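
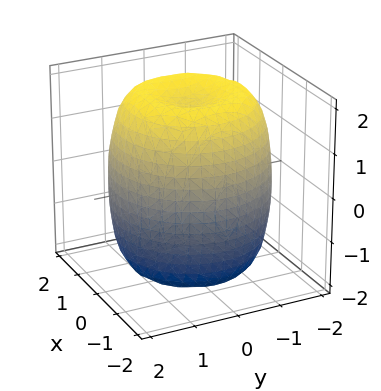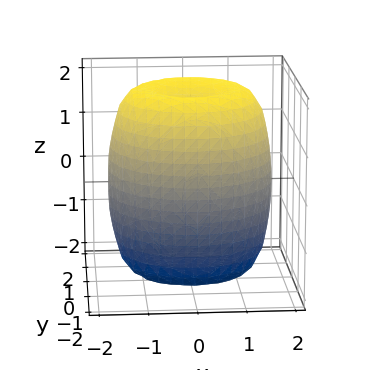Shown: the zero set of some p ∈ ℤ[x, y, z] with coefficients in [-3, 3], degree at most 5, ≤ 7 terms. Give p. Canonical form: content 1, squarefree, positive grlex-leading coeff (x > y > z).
First, degree: a generic line meets the surface in up to 4 points, so deg p = 4.
Next, by symmetry, the surface is invariant under rotation about z: p = q(x² + y², z).
Then, observable constraints: a circular section at z = 1 has radius between 1 and 2.
Finally, putting this together gives p.

x^4 + 2*x^2*y^2 + y^4 - 2*x^2 - 2*y^2 + z^2 - 3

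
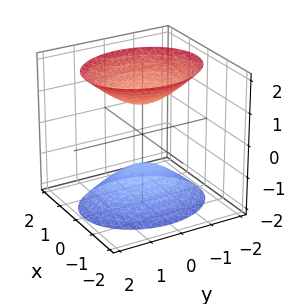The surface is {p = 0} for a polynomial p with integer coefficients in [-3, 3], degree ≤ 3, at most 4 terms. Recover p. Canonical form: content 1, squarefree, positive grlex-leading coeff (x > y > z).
3*x^2 + 2*y^2 - 2*z^2 + 2

There are 2 components. Treating them together as one polynomial.
deg p = 2. Two sheets facing apart; a quadric.
Symmetries: mirror symmetry y ↦ −y ⇒ only even powers of y; the x ↦ −x reflection is a symmetry, so x appears only in even powers; it's symmetric under z → −z, forcing even powers of z.
Observable constraints: no x-intercept at any integer in the box; no y-intercept at any integer in the box; the z-axis gridline crossings are at z ∈ {-1, 1}.
Solving for integer coefficients yields p as stated.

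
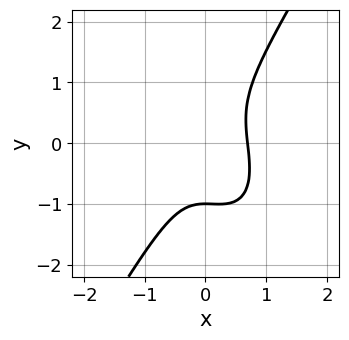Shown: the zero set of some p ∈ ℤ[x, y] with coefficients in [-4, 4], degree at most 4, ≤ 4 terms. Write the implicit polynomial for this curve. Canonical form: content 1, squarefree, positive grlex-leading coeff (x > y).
3*x^3 + x^2*y - y^3 - 1

First, deg p = 3. A generic line meets the curve in up to 3 points.
Next, checking where it meets the axes: it meets the y-axis at y = -1 (among the integer gridlines).
Finally, solving for integer coefficients yields p as stated.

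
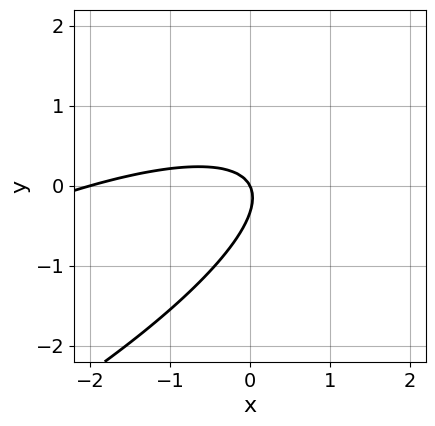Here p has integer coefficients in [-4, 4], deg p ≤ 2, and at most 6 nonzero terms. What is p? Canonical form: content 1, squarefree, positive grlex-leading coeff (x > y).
(a) The degree is 2 — the shape is more complex than any degree-1 curve.
(b) Observable constraints: it crosses the y-axis at the gridline y = 0; among the integer gridlines, it crosses the x-axis at x ∈ {-2, 0}.
(c) Putting this together gives p.

x^2 - 3*x*y + 3*y^2 + 2*x + y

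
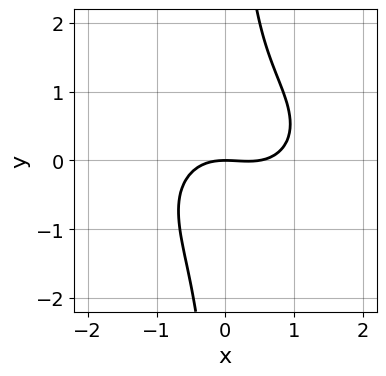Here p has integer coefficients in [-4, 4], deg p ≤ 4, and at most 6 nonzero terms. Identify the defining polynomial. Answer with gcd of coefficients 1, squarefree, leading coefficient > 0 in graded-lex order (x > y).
1. deg p = 3. The shape is more complex than any degree-2 curve.
2. Checking where it meets the axes: one y-axis crossing is at y = 0; it crosses the x-axis at the gridline x = 0.
3. Matching integer coefficients to the picture gives p.

2*x^3 + 3*x*y^2 - x^2 - 3*y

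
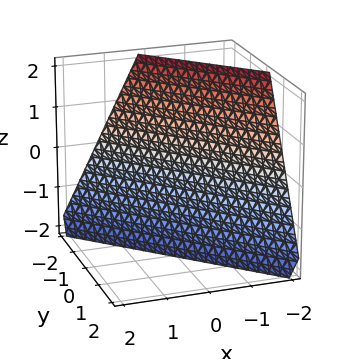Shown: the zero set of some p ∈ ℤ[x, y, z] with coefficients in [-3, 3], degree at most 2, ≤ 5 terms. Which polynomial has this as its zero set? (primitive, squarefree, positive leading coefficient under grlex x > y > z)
(a) Degree: every cross-section is a straight line — this is a plane, so deg p = 1.
(b) Observable constraints: it meets the y-axis at y = -1 (among the integer gridlines); it crosses the z-axis at the gridline z = -2; it meets the x-axis at x = -1 (among the integer gridlines).
(c) Putting this together gives p.

2*x + 2*y + z + 2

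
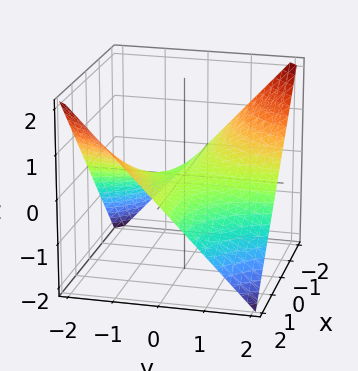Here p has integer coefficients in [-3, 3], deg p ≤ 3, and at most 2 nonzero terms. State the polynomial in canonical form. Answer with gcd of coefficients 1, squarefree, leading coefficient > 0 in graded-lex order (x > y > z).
x*y + 2*z

First, deg p = 2. A saddle surface; a quadric.
Then, against the integer gridlines: the visible y-axis segment lies entirely on the surface; every point of the x-axis in the box is on the surface.
Finally, putting this together gives p.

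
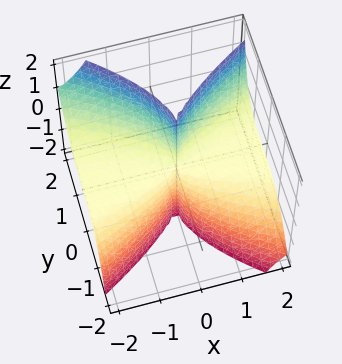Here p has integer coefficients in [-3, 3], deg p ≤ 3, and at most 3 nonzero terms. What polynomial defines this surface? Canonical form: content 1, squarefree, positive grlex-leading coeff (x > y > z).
3*x^2*z - 2*x*y*z - 3*y^3

1. Degree: a generic line meets the surface in up to 3 points, so deg p = 3.
2. Reading off the gridlines: it crosses the y-axis at the gridline y = 0; the visible x-axis segment lies entirely on the surface; every point of the z-axis in the box is on the surface.
3. Together with the visible shape, these determine p as stated.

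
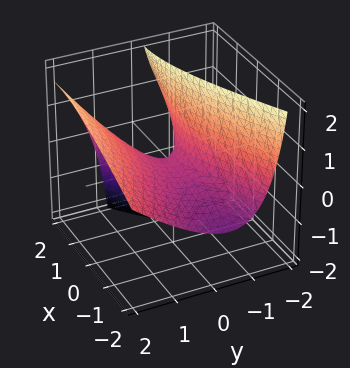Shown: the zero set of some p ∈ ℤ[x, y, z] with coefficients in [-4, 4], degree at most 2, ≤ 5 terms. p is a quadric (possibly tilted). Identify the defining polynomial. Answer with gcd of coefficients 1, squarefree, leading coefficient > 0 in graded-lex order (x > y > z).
1. Degree: a generic line meets the surface in up to 2 points, so deg p = 2.
2. Against the integer gridlines: it meets the y-axis at y = 0 (among the integer gridlines); it crosses the x-axis at the gridline x = 0; it crosses the z-axis at the gridline z = 0.
3. The integer polynomial consistent with all of this is the stated p.

x^2 - 2*x*z - 3*y^2 + 3*y*z + 3*z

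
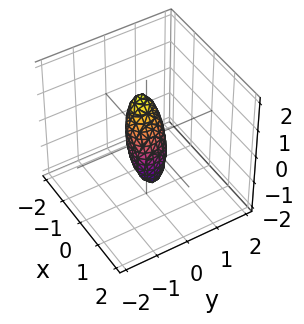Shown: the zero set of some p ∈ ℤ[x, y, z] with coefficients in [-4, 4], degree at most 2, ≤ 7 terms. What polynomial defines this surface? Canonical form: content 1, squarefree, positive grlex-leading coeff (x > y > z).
First, deg p = 2. No degree-1 surface has this shape.
Then, from the visible intercepts: among the integer gridlines, it crosses the z-axis at z ∈ {-1, 1}.
Finally, the integer polynomial consistent with all of this is the stated p.

3*x^2 + x*y + 2*x*z + 3*y^2 + z^2 - 1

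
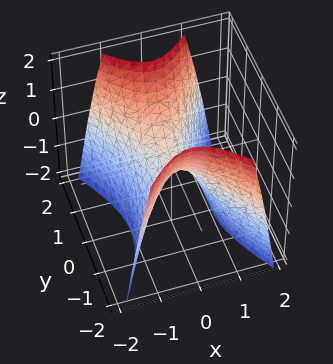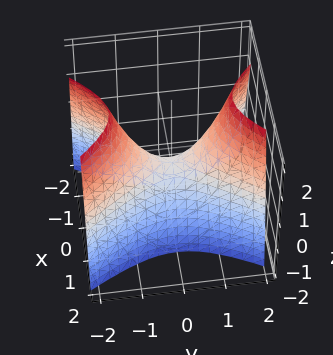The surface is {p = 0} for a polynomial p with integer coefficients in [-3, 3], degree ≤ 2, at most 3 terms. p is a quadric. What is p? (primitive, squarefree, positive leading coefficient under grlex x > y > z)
First, degree: a saddle surface; a quadric, so deg p = 2.
Next, symmetries: it's symmetric under y → −y, forcing even powers of y; mirror symmetry x ↦ −x ⇒ only even powers of x.
Next, from the visible intercepts: it crosses the x-axis at the gridline x = 0; one y-axis crossing is at y = 0; it crosses the z-axis at the gridline z = 0.
Finally, the integer polynomial consistent with all of this is the stated p.

2*x^2 - y^2 + z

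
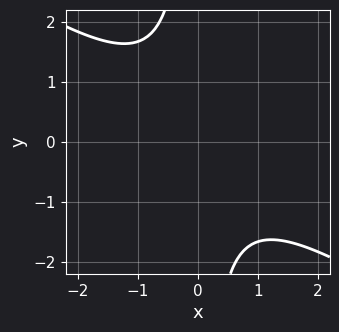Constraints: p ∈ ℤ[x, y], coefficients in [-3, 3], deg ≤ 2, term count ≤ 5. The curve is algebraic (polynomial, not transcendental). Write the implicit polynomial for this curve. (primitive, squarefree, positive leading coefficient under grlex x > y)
1. Degree: no degree-1 curve has this shape, so deg p = 2.
2. Checking where it meets the axes: it misses every integer gridline on the x-axis; no y-intercept at any integer in the box.
3. These observations pin down the coefficients.

2*x^2 + 3*x*y + 3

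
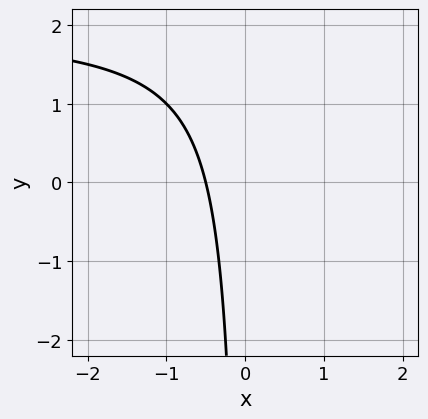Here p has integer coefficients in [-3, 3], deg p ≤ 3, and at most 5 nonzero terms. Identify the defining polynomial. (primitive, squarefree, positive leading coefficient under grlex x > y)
(a) deg p = 2. A generic line meets the curve in up to 2 points.
(b) From the axis intercepts and sections: it misses every integer gridline on the y-axis.
(c) Putting this together gives p.

x*y - 2*x - 1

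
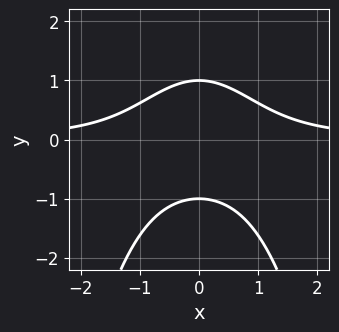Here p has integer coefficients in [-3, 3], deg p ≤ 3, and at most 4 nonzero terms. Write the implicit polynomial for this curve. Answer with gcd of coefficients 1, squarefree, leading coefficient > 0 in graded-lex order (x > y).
The degree is 3 — no degree-2 curve has this shape.
Symmetries: mirror symmetry x ↦ −x ⇒ only even powers of x.
Checking where it meets the axes: no x-intercept at any integer in the box; the y-axis gridline crossings are at y ∈ {-1, 1}.
The integer polynomial consistent with all of this is the stated p.

x^2*y + y^2 - 1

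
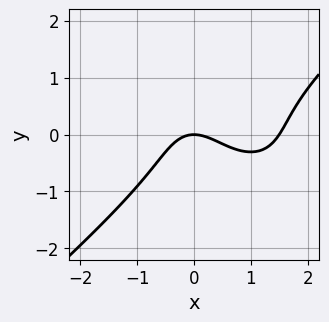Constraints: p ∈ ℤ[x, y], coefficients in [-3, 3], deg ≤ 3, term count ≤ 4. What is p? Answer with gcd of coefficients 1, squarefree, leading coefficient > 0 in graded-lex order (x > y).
2*x^3 - 3*y^3 - 3*x^2 - 3*y

(a) deg p = 3. No degree-2 curve has this shape.
(b) Reading off the gridlines: one x-axis crossing is at x = 0; one y-axis crossing is at y = 0.
(c) Putting this together gives p.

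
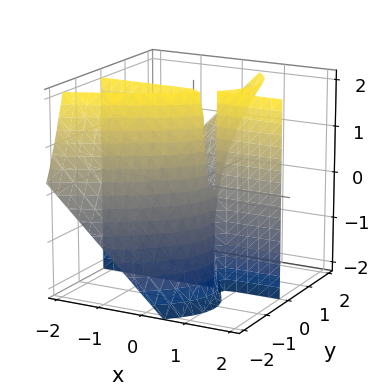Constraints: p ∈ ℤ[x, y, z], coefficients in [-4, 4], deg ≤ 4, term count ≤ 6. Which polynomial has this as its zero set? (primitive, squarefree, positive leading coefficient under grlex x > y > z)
y^3 - y^2*z + 2*x*y - y

1. Degree: a generic line meets the surface in up to 3 points, so deg p = 3.
2. From the axis intercepts and sections: among the integer gridlines, it crosses the y-axis at y ∈ {-1, 0, 1}; the visible z-axis segment lies entirely on the surface; every point of the x-axis in the box is on the surface.
3. The integer polynomial consistent with all of this is the stated p.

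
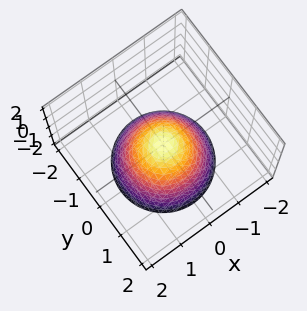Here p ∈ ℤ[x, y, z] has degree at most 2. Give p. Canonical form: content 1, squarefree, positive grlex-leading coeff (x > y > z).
x^2 + y^2 + z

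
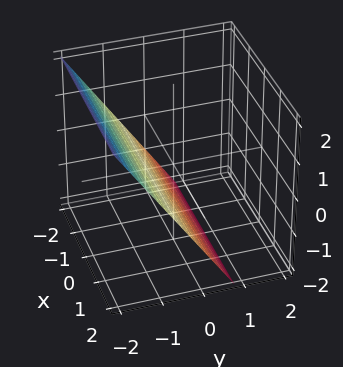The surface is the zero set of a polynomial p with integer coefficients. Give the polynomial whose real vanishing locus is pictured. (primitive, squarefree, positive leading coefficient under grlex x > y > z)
3*y + 2*z + 2

(a) The degree is 1 — every cross-section is a straight line — this is a plane.
(b) Against the integer gridlines: it misses every integer gridline on the x-axis; one z-axis crossing is at z = -1.
(c) These observations pin down the coefficients.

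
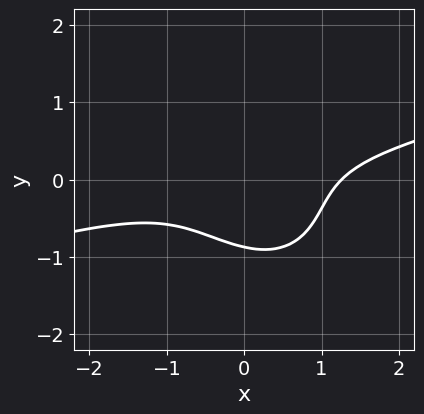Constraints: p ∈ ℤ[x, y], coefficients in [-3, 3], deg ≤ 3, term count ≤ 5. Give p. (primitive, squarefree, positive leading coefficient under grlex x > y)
x^3 - 3*x^2*y - 2*x*y^2 - 3*y^3 - 2

Degree: a generic line meets the curve in up to 3 points, so deg p = 3.
The integer polynomial consistent with all of this is the stated p.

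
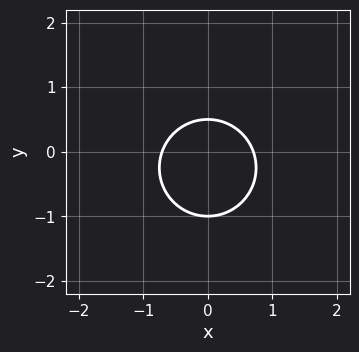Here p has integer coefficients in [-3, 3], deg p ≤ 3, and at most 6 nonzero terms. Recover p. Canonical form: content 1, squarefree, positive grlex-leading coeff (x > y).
2*x^2 + 2*y^2 + y - 1

First, deg p = 2. The shape is more complex than any degree-1 curve.
Next, symmetries: mirror symmetry x ↦ −x ⇒ only even powers of x.
Then, against the integer gridlines: it meets the y-axis at y = -1 (among the integer gridlines).
Finally, fitting integer coefficients to these (and the overall shape) gives p.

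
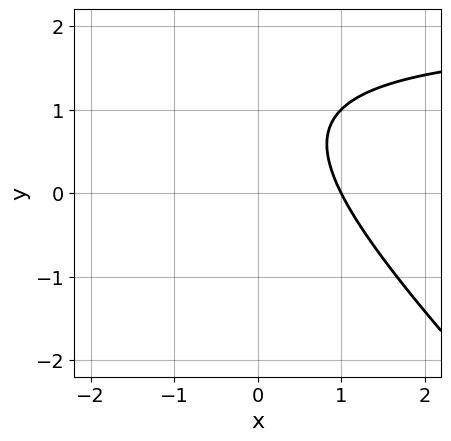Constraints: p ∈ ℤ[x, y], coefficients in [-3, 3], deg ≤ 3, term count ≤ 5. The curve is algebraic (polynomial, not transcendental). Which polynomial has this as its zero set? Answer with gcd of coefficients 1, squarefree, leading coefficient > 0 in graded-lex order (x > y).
x*y + y^2 - 2*x - 2*y + 2

1. deg p = 2. No degree-1 curve has this shape.
2. Checking where it meets the axes: it crosses the x-axis at the gridline x = 1; no y-intercept at any integer in the box.
3. Together with the visible shape, these determine p as stated.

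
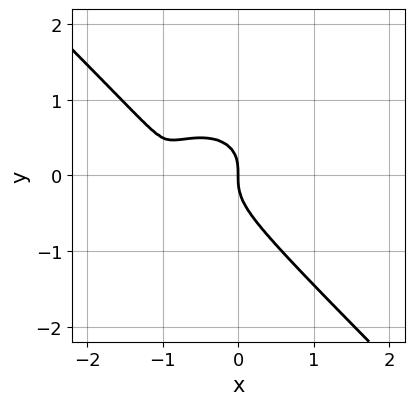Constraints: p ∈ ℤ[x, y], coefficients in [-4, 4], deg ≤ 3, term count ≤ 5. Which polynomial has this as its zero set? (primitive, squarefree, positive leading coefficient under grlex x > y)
First, degree: a generic line meets the curve in up to 3 points, so deg p = 3.
Next, from the visible intercepts: it crosses the x-axis at the gridline x = 0; one y-axis crossing is at y = 0.
Finally, the integer polynomial consistent with all of this is the stated p.

x^3 + x*y^2 + 2*y^3 + 2*x^2 + x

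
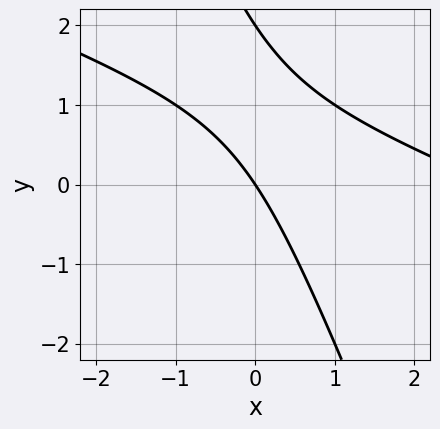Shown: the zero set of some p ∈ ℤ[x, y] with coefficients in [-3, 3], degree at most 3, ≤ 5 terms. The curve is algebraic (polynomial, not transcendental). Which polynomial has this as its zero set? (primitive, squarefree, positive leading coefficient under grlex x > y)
x^2 + 3*x*y + y^2 - 3*x - 2*y

The degree is 2 — no degree-1 curve has this shape.
Observable constraints: among the integer gridlines, it crosses the y-axis at y ∈ {0, 2}; it meets the x-axis at x = 0 (among the integer gridlines).
Fitting integer coefficients to these (and the overall shape) gives p.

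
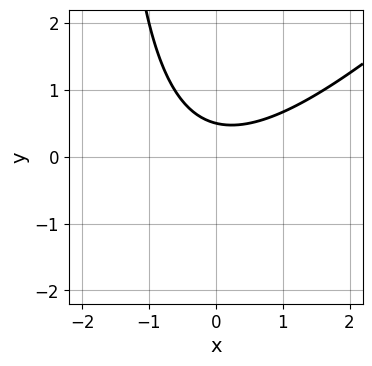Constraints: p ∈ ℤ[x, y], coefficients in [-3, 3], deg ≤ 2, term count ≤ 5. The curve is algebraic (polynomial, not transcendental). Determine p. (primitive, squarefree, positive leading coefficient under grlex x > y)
First, degree: no degree-1 curve has this shape, so deg p = 2.
Then, from the axis intercepts and sections: no x-intercept at any integer in the box.
Finally, matching integer coefficients to the picture gives p.

x^2 - x*y - 2*y + 1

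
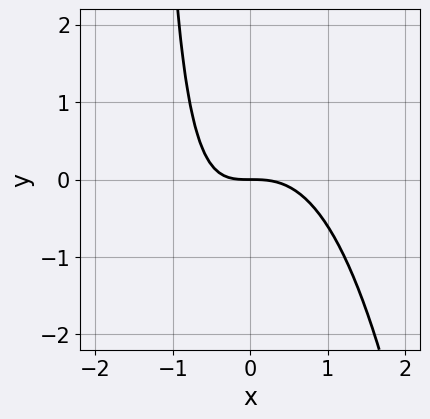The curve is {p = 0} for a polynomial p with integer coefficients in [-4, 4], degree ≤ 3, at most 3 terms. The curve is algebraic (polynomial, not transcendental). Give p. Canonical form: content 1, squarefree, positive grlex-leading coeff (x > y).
3*x^3 + 2*x*y + 3*y

deg p = 3. A generic line meets the curve in up to 3 points.
Reading off the gridlines: it crosses the y-axis at the gridline y = 0; it meets the x-axis at x = 0 (among the integer gridlines).
Assembling these constraints gives the stated polynomial.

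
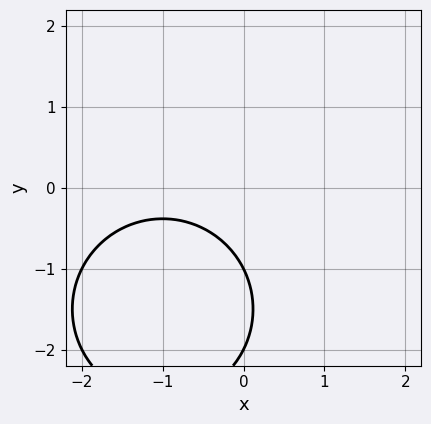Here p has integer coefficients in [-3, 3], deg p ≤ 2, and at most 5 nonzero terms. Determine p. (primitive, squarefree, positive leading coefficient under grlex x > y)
x^2 + y^2 + 2*x + 3*y + 2

1. The degree is 2 — the shape is more complex than any degree-1 curve.
2. Against the integer gridlines: among the integer gridlines, it crosses the y-axis at y ∈ {-2, -1}; it misses every integer gridline on the x-axis.
3. Together with the visible shape, these determine p as stated.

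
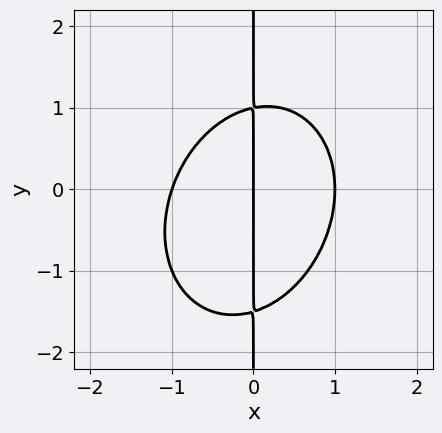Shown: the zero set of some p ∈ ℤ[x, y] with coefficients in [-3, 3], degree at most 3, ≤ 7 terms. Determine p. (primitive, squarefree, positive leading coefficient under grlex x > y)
3*x^3 - x^2*y + 2*x*y^2 + x*y - 3*x

1. The degree is 3 — the shape is more complex than any degree-2 curve.
2. From the visible intercepts: every point of the y-axis in the box is on the curve; the x-axis gridline crossings are at x ∈ {-1, 0, 1}.
3. Solving for integer coefficients yields p as stated.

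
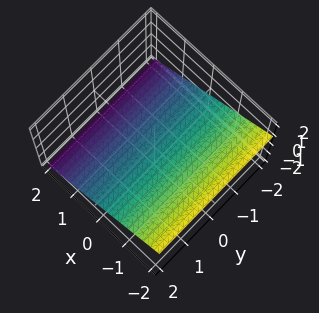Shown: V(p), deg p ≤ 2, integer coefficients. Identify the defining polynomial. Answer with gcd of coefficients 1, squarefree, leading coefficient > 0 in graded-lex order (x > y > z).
2*x + 3*z + 2

1. deg p = 1. The surface is flat (a plane).
2. Against the integer gridlines: no y-intercept at any integer in the box; it crosses the x-axis at the gridline x = -1.
3. Putting this together gives p.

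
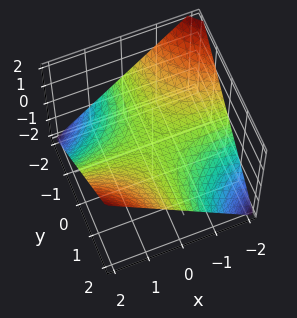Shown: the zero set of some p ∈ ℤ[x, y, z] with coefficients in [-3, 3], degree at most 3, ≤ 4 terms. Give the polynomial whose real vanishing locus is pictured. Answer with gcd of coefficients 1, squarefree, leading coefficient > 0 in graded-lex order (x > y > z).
x*y - 2*z

The degree is 2 — a hyperbolic paraboloid; a quadric.
Against the integer gridlines: one z-axis crossing is at z = 0; the visible x-axis segment lies entirely on the surface.
These observations pin down the coefficients. Check: (0, 2, 0) on the y-axis lies on the surface, and p(0, 2, 0) = 0. ✓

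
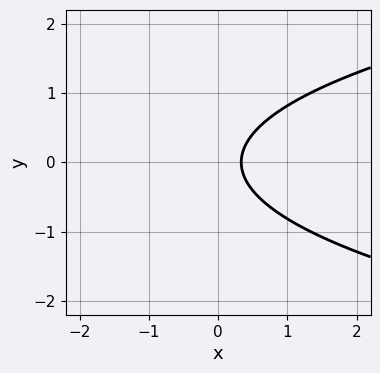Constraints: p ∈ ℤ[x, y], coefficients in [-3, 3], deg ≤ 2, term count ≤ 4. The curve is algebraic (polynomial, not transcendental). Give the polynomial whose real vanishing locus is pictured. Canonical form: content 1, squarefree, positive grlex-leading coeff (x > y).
3*y^2 - 3*x + 1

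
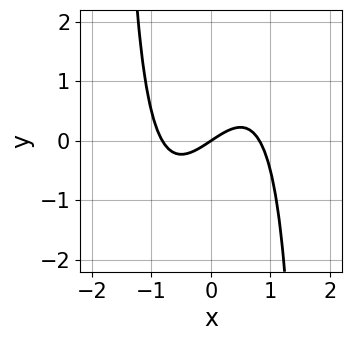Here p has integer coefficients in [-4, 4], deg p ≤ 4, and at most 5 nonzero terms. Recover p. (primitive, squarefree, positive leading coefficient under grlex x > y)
3*x^3 - x^2*y - 2*x + 3*y

Degree: a generic line meets the curve in up to 3 points, so deg p = 3.
Checking where it meets the axes: it meets the x-axis at x = 0 (among the integer gridlines); it meets the y-axis at y = 0 (among the integer gridlines).
Together with the visible shape, these determine p as stated.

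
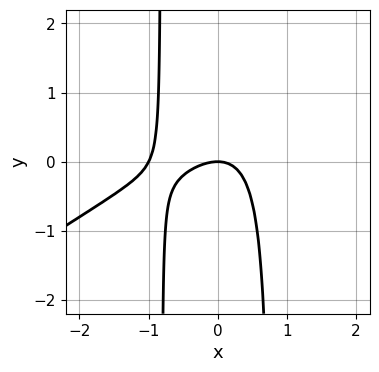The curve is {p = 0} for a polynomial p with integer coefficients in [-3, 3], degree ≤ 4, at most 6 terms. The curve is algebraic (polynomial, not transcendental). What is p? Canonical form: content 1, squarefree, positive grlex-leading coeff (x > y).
The degree is 3 — the shape is more complex than any degree-2 curve.
Against the integer gridlines: among the integer gridlines, it crosses the x-axis at x ∈ {-1, 0}; it meets the y-axis at y = 0 (among the integer gridlines).
The integer polynomial consistent with all of this is the stated p.

2*x^3 - 3*x^2*y + 2*x^2 + 2*y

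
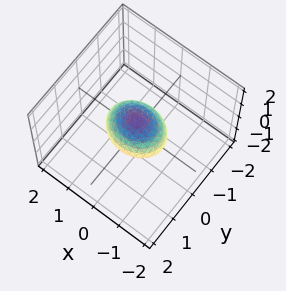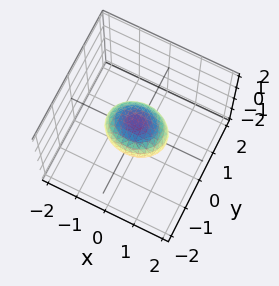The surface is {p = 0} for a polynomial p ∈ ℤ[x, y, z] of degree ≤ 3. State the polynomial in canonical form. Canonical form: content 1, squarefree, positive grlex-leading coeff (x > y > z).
First, deg p = 2. A closed, bounded, convex surface; a quadric.
Next, symmetries: mirror symmetry y ↦ −y ⇒ only even powers of y; it's symmetric under z → −z, forcing even powers of z; it's symmetric under x → −x, forcing even powers of x.
Then, observable constraints: the x-axis gridline crossings are at x ∈ {-1, 1}.
Finally, putting this together gives p.

2*x^2 + 3*y^2 + 3*z^2 - 2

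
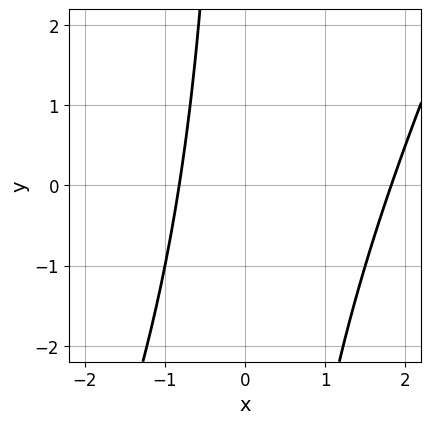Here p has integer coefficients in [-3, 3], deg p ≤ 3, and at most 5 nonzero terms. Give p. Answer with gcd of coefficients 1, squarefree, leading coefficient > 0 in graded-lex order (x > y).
(a) deg p = 2. The shape is more complex than any degree-1 curve.
(b) Checking where it meets the axes: no y-intercept at any integer in the box.
(c) Assembling these constraints gives the stated polynomial.

2*x^2 - x*y - 2*x - 3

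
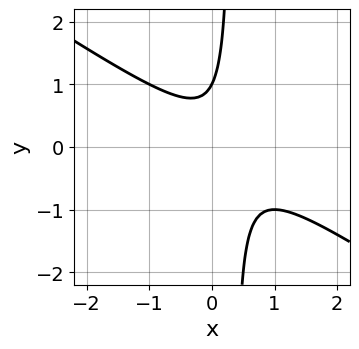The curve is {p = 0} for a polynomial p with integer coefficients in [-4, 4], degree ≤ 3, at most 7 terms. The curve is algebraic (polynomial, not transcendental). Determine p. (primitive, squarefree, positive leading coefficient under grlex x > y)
2*x^2 + 3*x*y - x - y + 1

1. Degree: a generic line meets the curve in up to 2 points, so deg p = 2.
2. Against the integer gridlines: the curve avoids every integer x-axis point in the box; one y-axis crossing is at y = 1.
3. Fitting integer coefficients to these (and the overall shape) gives p.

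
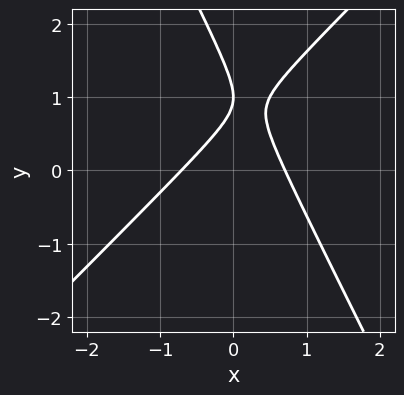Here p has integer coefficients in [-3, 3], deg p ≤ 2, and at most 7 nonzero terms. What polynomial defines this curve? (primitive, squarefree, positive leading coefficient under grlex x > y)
2*x^2 - x*y - y^2 + 2*y - 1

deg p = 2. A generic line meets the curve in up to 2 points.
From the visible intercepts: one y-axis crossing is at y = 1.
Together with the visible shape, these determine p as stated.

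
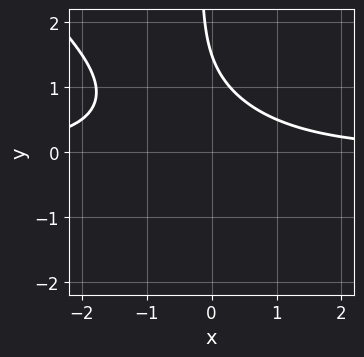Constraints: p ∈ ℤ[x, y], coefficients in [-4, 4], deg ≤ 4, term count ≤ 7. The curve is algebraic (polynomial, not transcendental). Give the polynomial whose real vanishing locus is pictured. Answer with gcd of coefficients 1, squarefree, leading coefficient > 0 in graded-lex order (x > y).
1. Degree: the shape is more complex than any degree-2 curve, so deg p = 3.
2. Against the integer gridlines: no x-intercept at any integer in the box.
3. Putting this together gives p.

2*x^2*y + 2*x*y^2 + x*y + 2*y - 3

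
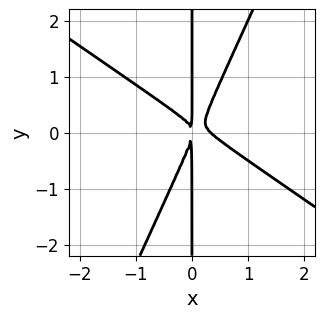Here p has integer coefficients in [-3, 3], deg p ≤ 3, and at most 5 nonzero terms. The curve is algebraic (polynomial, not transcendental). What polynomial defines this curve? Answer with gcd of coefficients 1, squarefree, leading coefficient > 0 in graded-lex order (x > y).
1. Degree: a generic line meets the curve in up to 3 points, so deg p = 3.
2. From the visible intercepts: every point of the y-axis in the box is on the curve.
3. Together with the visible shape, these determine p as stated.

3*x^3 + 3*x^2*y - 2*x*y^2 - x^2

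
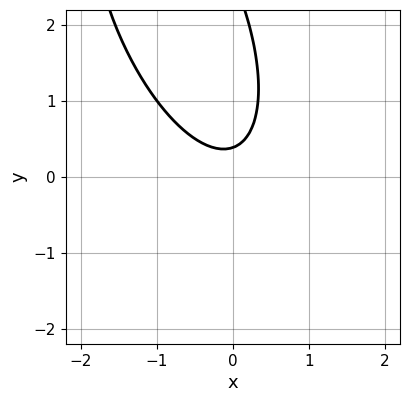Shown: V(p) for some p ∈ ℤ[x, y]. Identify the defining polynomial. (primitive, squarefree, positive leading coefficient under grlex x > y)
3*x^2 + 2*x*y + y^2 - 3*y + 1

(a) The degree is 2 — the shape is more complex than any degree-1 curve.
(b) Checking where it meets the axes: no x-intercept at any integer in the box.
(c) Solving for integer coefficients yields p as stated.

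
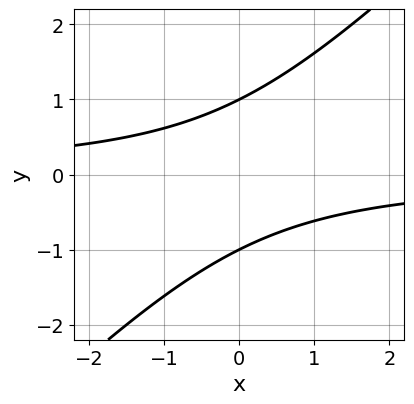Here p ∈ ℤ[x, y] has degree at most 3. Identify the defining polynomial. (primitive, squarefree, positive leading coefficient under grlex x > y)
x*y - y^2 + 1

The degree is 2 — a generic line meets the curve in up to 2 points.
Observable constraints: the curve avoids every integer x-axis point in the box; the y-axis gridline crossings are at y ∈ {-1, 1}.
Putting this together gives p.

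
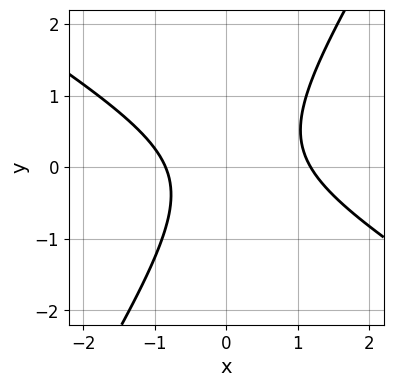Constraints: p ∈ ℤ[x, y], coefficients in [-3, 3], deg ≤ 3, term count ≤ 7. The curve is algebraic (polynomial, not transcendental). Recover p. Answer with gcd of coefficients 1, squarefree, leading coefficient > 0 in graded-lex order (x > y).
(a) Degree: the shape is more complex than any degree-1 curve, so deg p = 2.
(b) Reading off the gridlines: the curve avoids every integer y-axis point in the box.
(c) Matching integer coefficients to the picture gives p.

3*x^2 + 3*x*y - 3*y^2 - x - 3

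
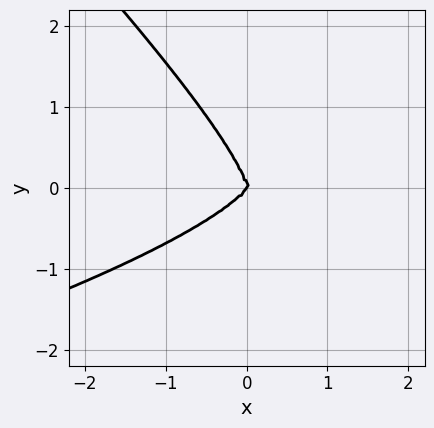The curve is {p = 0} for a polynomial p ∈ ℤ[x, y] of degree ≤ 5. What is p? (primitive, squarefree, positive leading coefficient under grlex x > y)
3*x*y^3 + 3*y^4 + 3*x^3 - 2*x^2*y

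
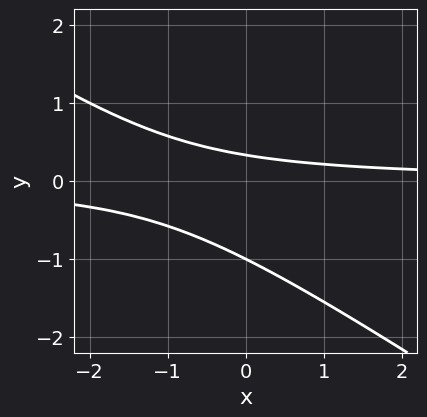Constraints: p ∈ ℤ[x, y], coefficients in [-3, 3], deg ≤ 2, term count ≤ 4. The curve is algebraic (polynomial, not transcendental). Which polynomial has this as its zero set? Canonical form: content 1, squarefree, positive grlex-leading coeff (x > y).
(a) The degree is 2 — no degree-1 curve has this shape.
(b) From the visible intercepts: one y-axis crossing is at y = -1; it misses every integer gridline on the x-axis.
(c) Putting this together gives p.

2*x*y + 3*y^2 + 2*y - 1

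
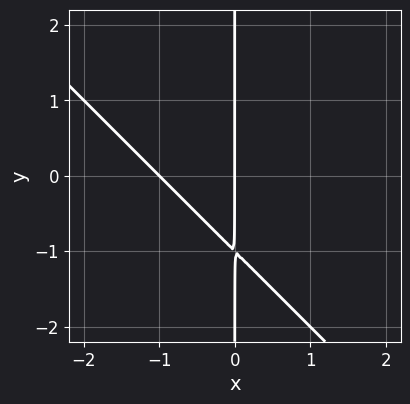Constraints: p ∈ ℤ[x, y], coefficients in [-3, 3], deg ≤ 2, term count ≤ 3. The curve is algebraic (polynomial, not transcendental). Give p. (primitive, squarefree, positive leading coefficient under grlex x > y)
x^2 + x*y + x

1. Degree: a generic line meets the curve in up to 2 points, so deg p = 2.
2. From the visible intercepts: among the integer gridlines, it crosses the x-axis at x ∈ {-1, 0}; every point of the y-axis in the box is on the curve.
3. Putting this together gives p.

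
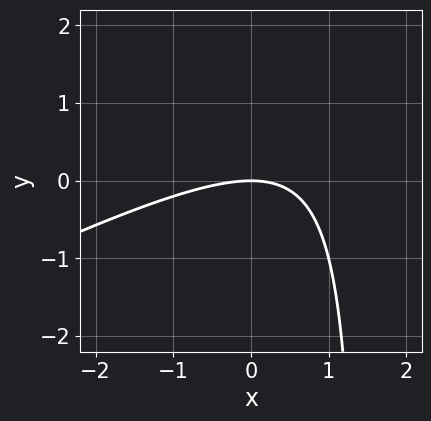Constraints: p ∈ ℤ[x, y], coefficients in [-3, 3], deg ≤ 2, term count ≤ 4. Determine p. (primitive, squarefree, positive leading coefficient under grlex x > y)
First, deg p = 2. The shape is more complex than any degree-1 curve.
Then, observable constraints: one y-axis crossing is at y = 0; it meets the x-axis at x = 0 (among the integer gridlines).
Finally, together with the visible shape, these determine p as stated.

x^2 - 2*x*y + 3*y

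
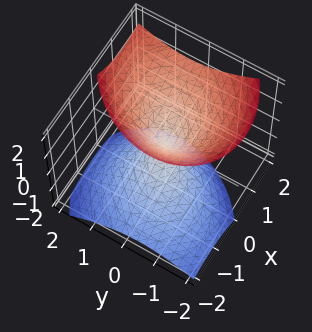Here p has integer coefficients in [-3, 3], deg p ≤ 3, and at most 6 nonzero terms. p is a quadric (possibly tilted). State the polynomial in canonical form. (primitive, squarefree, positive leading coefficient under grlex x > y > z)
The degree is 2 — a generic line meets the surface in up to 2 points.
From the visible intercepts: one z-axis crossing is at z = 0; one x-axis crossing is at x = 0.
Matching integer coefficients to the picture gives p.

2*x^2 - x*y - 2*x*z + 2*y^2 - 2*z^2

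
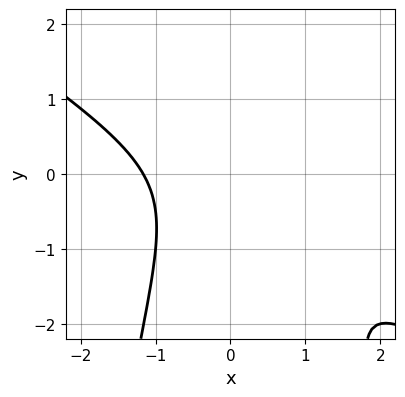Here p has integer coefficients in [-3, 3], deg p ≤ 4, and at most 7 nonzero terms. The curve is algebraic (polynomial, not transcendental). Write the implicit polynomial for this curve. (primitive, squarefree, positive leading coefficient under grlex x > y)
2*x^3 + 3*x^2*y + 2*y^2 - x + 2

(a) Degree: the shape is more complex than any degree-2 curve, so deg p = 3.
(b) From the axis intercepts and sections: it misses every integer gridline on the y-axis.
(c) Assembling these constraints gives the stated polynomial.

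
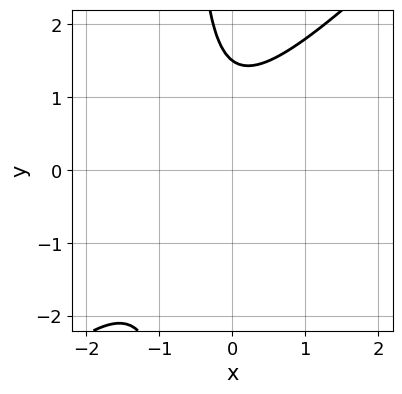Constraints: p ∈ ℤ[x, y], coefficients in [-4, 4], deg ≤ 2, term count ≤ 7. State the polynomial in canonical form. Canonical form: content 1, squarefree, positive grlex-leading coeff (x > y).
First, the degree is 2 — no degree-1 curve has this shape.
Next, against the integer gridlines: the curve avoids every integer x-axis point in the box.
Finally, fitting integer coefficients to these (and the overall shape) gives p.

3*x^2 - 3*x*y + 3*x - 2*y + 3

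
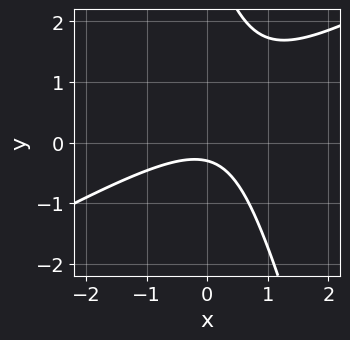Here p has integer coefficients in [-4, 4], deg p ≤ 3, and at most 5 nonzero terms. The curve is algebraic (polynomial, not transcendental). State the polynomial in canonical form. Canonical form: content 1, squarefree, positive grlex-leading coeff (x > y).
2*x^2 - 3*x*y - y^2 + 3*y + 1

(a) Degree: no degree-1 curve has this shape, so deg p = 2.
(b) Reading off the gridlines: it misses every integer gridline on the x-axis.
(c) These observations pin down the coefficients.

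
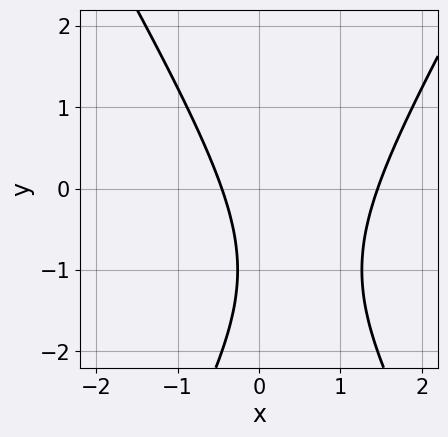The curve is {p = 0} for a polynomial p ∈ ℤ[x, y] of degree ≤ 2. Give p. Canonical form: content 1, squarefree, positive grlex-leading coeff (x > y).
3*x^2 - y^2 - 3*x - 2*y - 2

1. deg p = 2.
2. Reading off the gridlines: the curve avoids every integer y-axis point in the box.
3. Matching integer coefficients to the picture gives p.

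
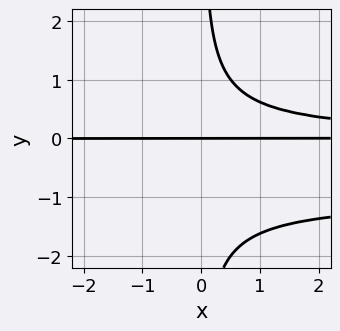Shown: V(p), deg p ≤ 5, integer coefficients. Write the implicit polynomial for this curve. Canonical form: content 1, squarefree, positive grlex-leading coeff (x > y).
(a) Degree: no degree-3 curve has this shape, so deg p = 4.
(b) Checking where it meets the axes: one y-axis crossing is at y = 0; the visible x-axis segment lies entirely on the curve.
(c) The integer polynomial consistent with all of this is the stated p.

x*y^3 + x*y^2 - y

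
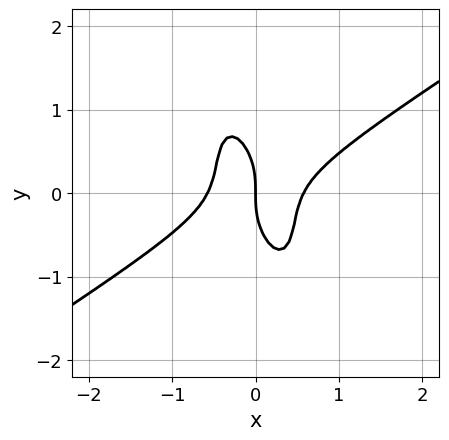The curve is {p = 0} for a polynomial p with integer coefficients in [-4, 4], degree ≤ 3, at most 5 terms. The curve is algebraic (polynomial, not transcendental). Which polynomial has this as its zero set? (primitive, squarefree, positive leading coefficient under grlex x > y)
3*x^3 - 3*x^2*y - 2*x*y^2 - y^3 - x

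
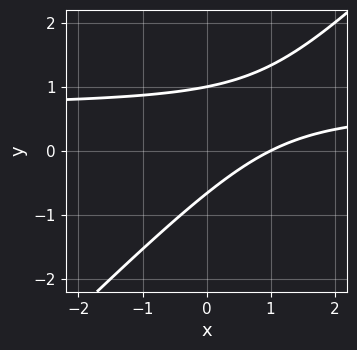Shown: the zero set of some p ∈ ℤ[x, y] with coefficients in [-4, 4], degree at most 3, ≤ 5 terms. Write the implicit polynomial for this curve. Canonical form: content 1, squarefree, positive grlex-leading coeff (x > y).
(a) The degree is 2 — the shape is more complex than any degree-1 curve.
(b) Reading off the gridlines: one x-axis crossing is at x = 1; it crosses the y-axis at the gridline y = 1.
(c) Assembling these constraints gives the stated polynomial.

3*x*y - 3*y^2 - 2*x + y + 2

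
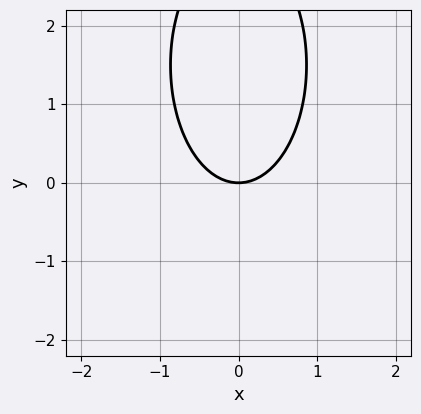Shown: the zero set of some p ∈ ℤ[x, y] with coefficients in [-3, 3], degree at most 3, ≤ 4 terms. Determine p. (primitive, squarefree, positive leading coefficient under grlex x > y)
1. Degree: no degree-1 curve has this shape, so deg p = 2.
2. Symmetries: it's symmetric under x → −x, forcing even powers of x.
3. Observable constraints: it crosses the y-axis at the gridline y = 0; it meets the x-axis at x = 0 (among the integer gridlines).
4. Fitting integer coefficients to these (and the overall shape) gives p.

3*x^2 + y^2 - 3*y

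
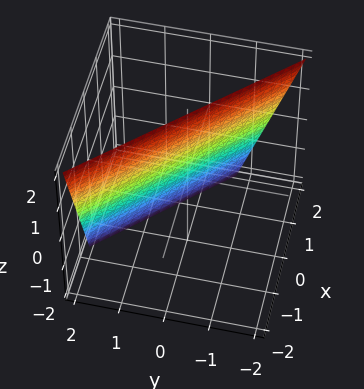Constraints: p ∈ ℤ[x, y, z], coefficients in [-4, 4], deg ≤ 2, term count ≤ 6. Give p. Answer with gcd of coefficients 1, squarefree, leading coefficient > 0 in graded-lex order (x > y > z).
3*x + 3*y + z - 2

1. deg p = 1.
2. Checking where it meets the axes: it crosses the z-axis at the gridline z = 2.
3. Solving for integer coefficients yields p as stated.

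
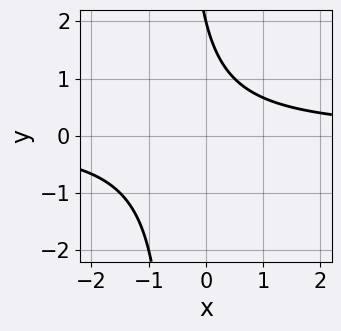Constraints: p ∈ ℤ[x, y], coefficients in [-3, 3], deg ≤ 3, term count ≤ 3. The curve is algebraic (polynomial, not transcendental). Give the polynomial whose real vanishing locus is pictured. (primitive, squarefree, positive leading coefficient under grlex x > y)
2*x*y + y - 2

1. Degree: the shape is more complex than any degree-1 curve, so deg p = 2.
2. From the visible intercepts: it meets the y-axis at y = 2 (among the integer gridlines); no x-intercept at any integer in the box.
3. Matching integer coefficients to the picture gives p.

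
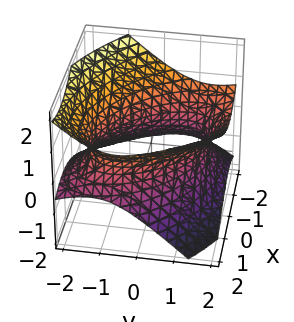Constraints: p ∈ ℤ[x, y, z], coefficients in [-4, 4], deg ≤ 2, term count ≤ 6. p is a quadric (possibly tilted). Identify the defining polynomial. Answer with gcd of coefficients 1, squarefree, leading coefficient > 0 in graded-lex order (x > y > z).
First, degree: a generic line meets the surface in up to 2 points, so deg p = 2.
Then, from the axis intercepts and sections: no z-intercept at any integer in the box.
Finally, putting this together gives p.

x^2 + x*y + y^2 - y*z - 2*z^2 - 2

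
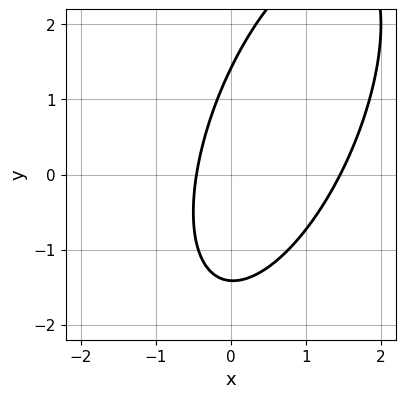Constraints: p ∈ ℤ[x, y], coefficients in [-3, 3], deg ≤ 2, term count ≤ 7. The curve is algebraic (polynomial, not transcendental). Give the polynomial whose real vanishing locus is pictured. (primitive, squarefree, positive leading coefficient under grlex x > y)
First, the degree is 2 — the shape is more complex than any degree-1 curve.
Finally, solving for integer coefficients yields p as stated.

3*x^2 - 2*x*y + y^2 - 3*x - 2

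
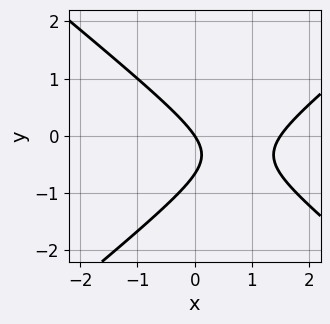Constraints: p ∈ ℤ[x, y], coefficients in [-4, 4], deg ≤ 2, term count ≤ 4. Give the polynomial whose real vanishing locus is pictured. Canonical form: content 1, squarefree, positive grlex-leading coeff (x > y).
2*x^2 - 3*y^2 - 3*x - 2*y

First, degree: a generic line meets the curve in up to 2 points, so deg p = 2.
Next, from the visible intercepts: it meets the y-axis at y = 0 (among the integer gridlines); one x-axis crossing is at x = 0.
Finally, together with the visible shape, these determine p as stated.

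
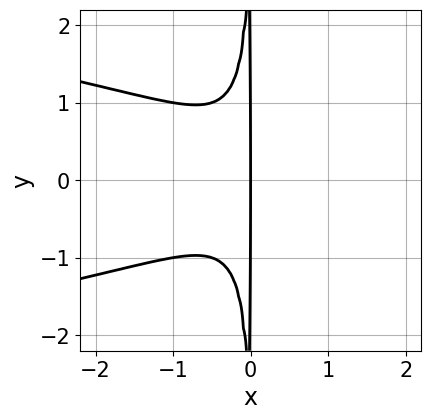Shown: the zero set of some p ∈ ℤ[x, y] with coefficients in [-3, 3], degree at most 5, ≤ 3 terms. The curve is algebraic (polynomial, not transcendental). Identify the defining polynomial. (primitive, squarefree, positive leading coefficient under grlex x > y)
3*x^2*y^2 + 2*x^3 + x

First, the degree is 4 — no degree-3 curve has this shape.
Then, symmetries: mirror symmetry y ↦ −y ⇒ only even powers of y.
Next, against the integer gridlines: one x-axis crossing is at x = 0; the visible y-axis segment lies entirely on the curve.
Finally, assembling these constraints gives the stated polynomial.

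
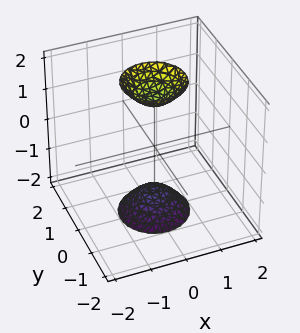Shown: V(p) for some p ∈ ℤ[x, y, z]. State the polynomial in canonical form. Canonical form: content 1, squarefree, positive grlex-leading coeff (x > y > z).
There are 2 components. They look like related sheets of one shape, so recover p as a whole.
deg p = 2. No degree-1 surface has this shape.
Symmetry: the surface is invariant under rotation about z: p = q(x² + y², z).
From the visible intercepts: a circular section at z = -2 has radius between 0 and 1; it misses every integer gridline on the y-axis.
Assembling these constraints gives the stated polynomial.

3*x^2 + 3*y^2 - z^2 + 2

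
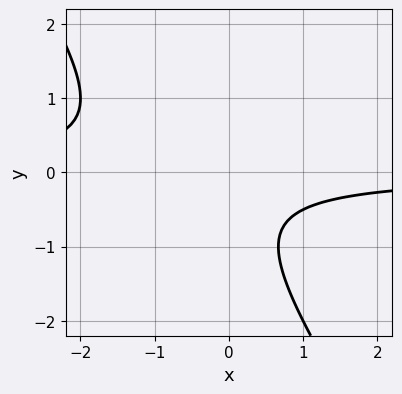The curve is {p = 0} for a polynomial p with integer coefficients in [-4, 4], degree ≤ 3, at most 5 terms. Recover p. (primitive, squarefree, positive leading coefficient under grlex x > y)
(a) deg p = 2. The shape is more complex than any degree-1 curve.
(b) Against the integer gridlines: it misses every integer gridline on the y-axis; it misses every integer gridline on the x-axis.
(c) Putting this together gives p.

3*x*y + 2*y^2 + 2*y + 2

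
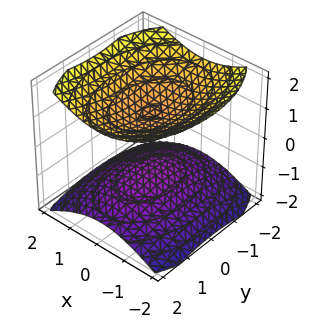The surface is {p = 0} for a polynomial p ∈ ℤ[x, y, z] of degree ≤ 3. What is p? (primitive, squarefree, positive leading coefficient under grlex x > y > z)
2*x^2 + y^2 - 3*z^2 + 3

(a) There are 2 components.
(b) The degree is 2 — two sheets facing apart; a quadric.
(c) Symmetries: it's symmetric under x → −x, forcing even powers of x; mirror symmetry z ↦ −z ⇒ only even powers of z; it's symmetric under y → −y, forcing even powers of y.
(d) From the axis intercepts and sections: no y-intercept at any integer in the box; it misses every integer gridline on the x-axis.
(e) Matching integer coefficients to the picture gives p.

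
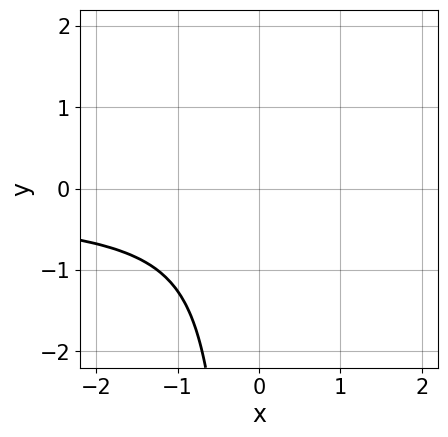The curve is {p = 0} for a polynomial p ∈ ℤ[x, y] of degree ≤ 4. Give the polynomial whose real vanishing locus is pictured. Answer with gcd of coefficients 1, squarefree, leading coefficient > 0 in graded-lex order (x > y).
(a) deg p = 4. A generic line meets the curve in up to 4 points.
(b) From the visible intercepts: no x-intercept at any integer in the box; no y-intercept at any integer in the box.
(c) Putting this together gives p.

x*y^3 - 3*x*y^2 - 3*y^2 - 2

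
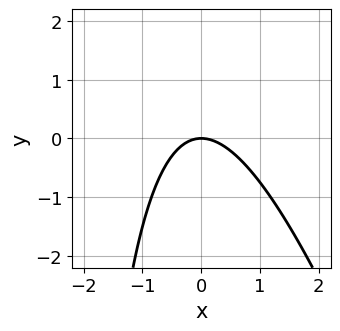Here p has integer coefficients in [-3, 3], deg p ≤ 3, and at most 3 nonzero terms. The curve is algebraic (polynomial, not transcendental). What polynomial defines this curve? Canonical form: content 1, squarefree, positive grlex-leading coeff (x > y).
1. Degree: a generic line meets the curve in up to 2 points, so deg p = 2.
2. Reading off the gridlines: it crosses the x-axis at the gridline x = 0; it crosses the y-axis at the gridline y = 0.
3. Together with the visible shape, these determine p as stated.

3*x^2 + x*y + 3*y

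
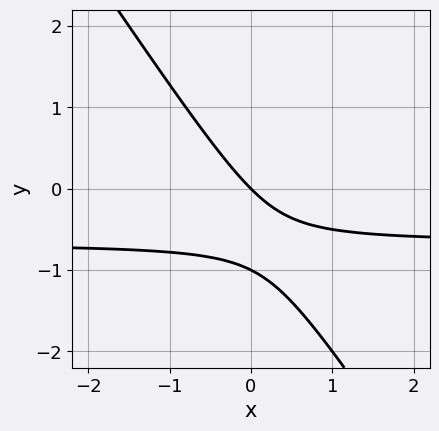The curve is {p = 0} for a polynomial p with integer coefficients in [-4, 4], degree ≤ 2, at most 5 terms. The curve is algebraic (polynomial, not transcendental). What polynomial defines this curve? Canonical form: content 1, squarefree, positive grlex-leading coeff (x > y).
3*x*y + 2*y^2 + 2*x + 2*y

1. The degree is 2 — no degree-1 curve has this shape.
2. Observable constraints: it crosses the x-axis at the gridline x = 0; the y-axis gridline crossings are at y ∈ {-1, 0}.
3. These observations pin down the coefficients.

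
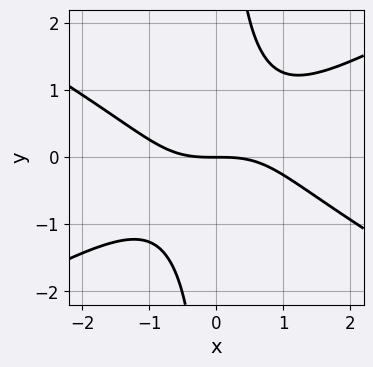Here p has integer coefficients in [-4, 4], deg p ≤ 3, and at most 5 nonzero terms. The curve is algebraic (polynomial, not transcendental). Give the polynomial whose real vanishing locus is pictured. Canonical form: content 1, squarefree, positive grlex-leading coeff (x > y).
x^3 - 3*x*y^2 + 3*y

The degree is 3 — a generic line meets the curve in up to 3 points.
From the visible intercepts: it crosses the x-axis at the gridline x = 0; one y-axis crossing is at y = 0.
These observations pin down the coefficients.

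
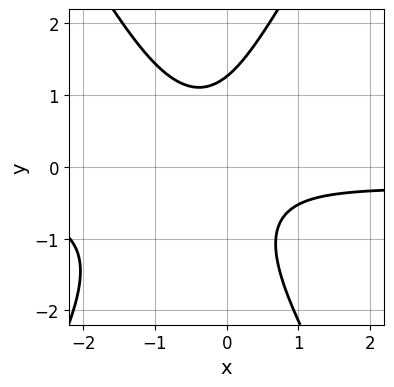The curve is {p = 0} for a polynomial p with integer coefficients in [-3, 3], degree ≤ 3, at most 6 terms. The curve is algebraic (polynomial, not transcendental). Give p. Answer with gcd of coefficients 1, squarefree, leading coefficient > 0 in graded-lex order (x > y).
3*x^2*y - y^3 + x^2 + 3*x*y + 2

First, deg p = 3. The shape is more complex than any degree-2 curve.
Next, from the visible intercepts: the curve avoids every integer x-axis point in the box.
Finally, solving for integer coefficients yields p as stated.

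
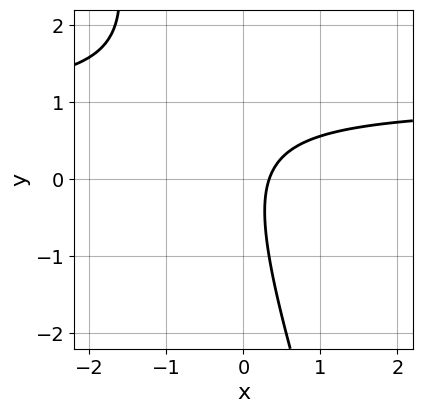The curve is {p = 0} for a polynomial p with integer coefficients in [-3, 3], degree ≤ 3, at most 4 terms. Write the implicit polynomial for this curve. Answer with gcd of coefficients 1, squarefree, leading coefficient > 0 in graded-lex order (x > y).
1. Degree: a generic line meets the curve in up to 2 points, so deg p = 2.
2. Reading off the gridlines: no y-intercept at any integer in the box.
3. The integer polynomial consistent with all of this is the stated p.

3*x*y + y^2 - 3*x + 1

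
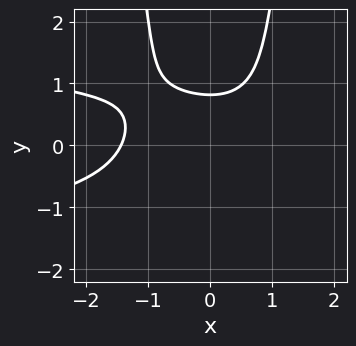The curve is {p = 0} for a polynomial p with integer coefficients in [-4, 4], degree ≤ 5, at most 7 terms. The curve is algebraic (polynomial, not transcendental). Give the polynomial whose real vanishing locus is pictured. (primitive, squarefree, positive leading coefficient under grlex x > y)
The degree is 4 — no degree-3 curve has this shape.
Matching integer coefficients to the picture gives p.

3*x^2*y^2 + x^3 - y^3 - 3*y + 3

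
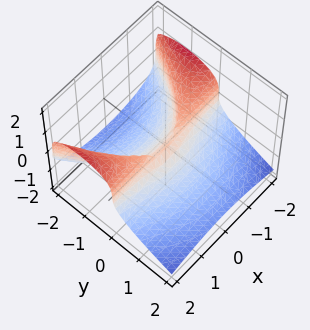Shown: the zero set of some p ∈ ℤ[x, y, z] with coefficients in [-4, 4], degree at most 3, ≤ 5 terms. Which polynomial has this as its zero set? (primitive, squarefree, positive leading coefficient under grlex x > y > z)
x^2*y + 3*z^3 + 2*y^2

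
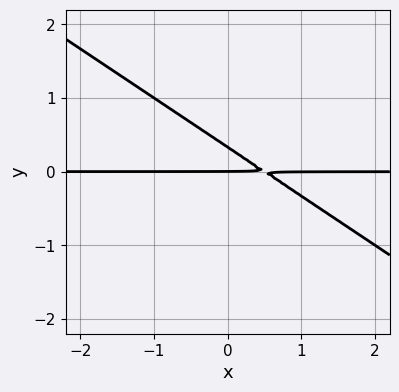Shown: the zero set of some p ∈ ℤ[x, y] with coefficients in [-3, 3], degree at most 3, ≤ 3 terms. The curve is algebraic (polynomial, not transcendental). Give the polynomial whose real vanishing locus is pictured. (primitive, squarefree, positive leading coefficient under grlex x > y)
2*x*y + 3*y^2 - y

(a) The degree is 2 — no degree-1 curve has this shape.
(b) From the visible intercepts: one y-axis crossing is at y = 0; the visible x-axis segment lies entirely on the curve.
(c) These observations pin down the coefficients.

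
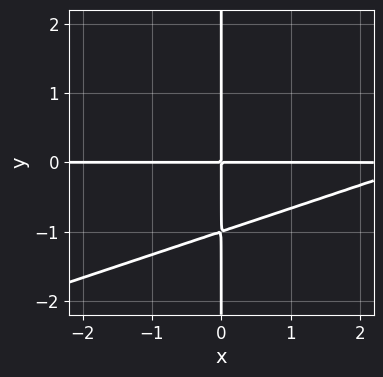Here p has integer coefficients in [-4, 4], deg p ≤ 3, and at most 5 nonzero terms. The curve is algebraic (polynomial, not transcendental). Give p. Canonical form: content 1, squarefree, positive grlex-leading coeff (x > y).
x^2*y - 3*x*y^2 - 3*x*y

Degree: no degree-2 curve has this shape, so deg p = 3.
Observable constraints: the visible x-axis segment lies entirely on the curve; the visible y-axis segment lies entirely on the curve.
Assembling these constraints gives the stated polynomial.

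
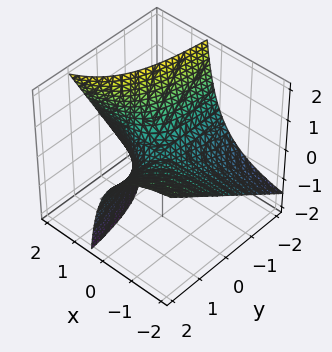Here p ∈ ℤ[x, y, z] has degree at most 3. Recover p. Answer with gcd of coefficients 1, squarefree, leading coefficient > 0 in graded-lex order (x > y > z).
(a) deg p = 2. The shape is more complex than any degree-1 surface.
(b) From the visible intercepts: every point of the y-axis in the box is on the surface; one z-axis crossing is at z = 0.
(c) These observations pin down the coefficients. Check: (-1, 0, 0) on the x-axis lies on the surface, and p(-1, 0, 0) = 0. ✓

x*y - x*z + z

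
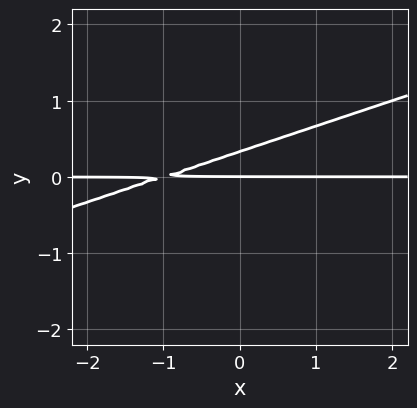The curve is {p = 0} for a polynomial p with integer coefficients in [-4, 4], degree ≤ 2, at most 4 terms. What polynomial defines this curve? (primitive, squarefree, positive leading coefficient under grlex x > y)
First, the degree is 2 — no degree-1 curve has this shape.
Next, from the visible intercepts: one y-axis crossing is at y = 0; every point of the x-axis in the box is on the curve.
Finally, matching integer coefficients to the picture gives p.

x*y - 3*y^2 + y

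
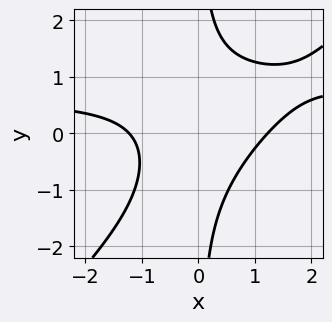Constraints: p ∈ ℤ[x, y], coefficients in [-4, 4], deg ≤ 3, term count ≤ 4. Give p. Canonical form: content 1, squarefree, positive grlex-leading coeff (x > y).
(a) Degree: no degree-2 curve has this shape, so deg p = 3.
(b) From the visible intercepts: it misses every integer gridline on the y-axis.
(c) Together with the visible shape, these determine p as stated.

3*x^2*y - 3*x*y^2 - 2*x^2 + 3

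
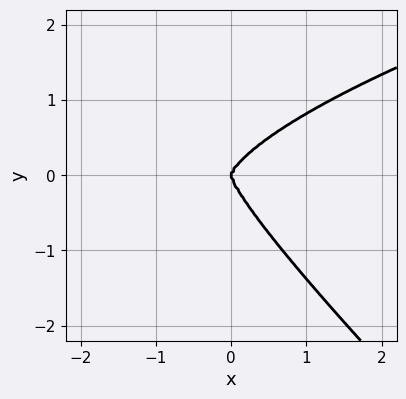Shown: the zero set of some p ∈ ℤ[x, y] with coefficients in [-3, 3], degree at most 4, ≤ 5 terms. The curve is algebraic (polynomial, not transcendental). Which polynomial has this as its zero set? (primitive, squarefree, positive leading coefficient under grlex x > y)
x*y^3 + y^4 - x^3

First, the degree is 4 — a generic line meets the curve in up to 4 points.
Next, checking where it meets the axes: it crosses the y-axis at the gridline y = 0; it crosses the x-axis at the gridline x = 0.
Finally, together with the visible shape, these determine p as stated.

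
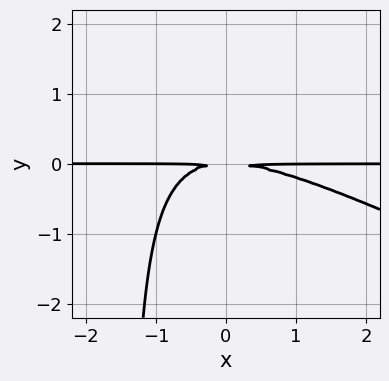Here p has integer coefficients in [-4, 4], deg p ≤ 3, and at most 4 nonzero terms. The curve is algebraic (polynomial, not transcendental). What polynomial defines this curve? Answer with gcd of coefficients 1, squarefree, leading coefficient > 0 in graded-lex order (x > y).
x^2*y + 2*x*y^2 + 3*y^2

The degree is 3 — no degree-2 curve has this shape.
Observable constraints: every point of the x-axis in the box is on the curve.
Matching integer coefficients to the picture gives p.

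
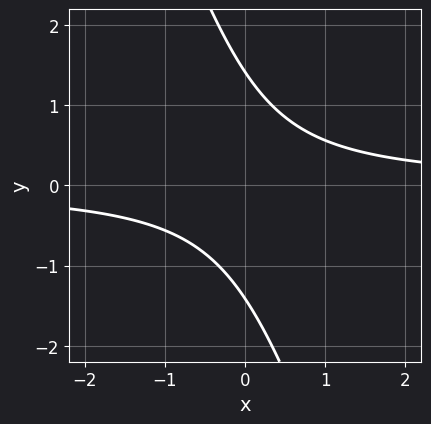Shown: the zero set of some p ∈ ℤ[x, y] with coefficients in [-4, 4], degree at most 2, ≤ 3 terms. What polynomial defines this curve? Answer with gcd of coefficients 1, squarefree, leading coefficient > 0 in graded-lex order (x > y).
3*x*y + y^2 - 2

First, degree: the shape is more complex than any degree-1 curve, so deg p = 2.
Then, reading off the gridlines: the curve avoids every integer x-axis point in the box.
Finally, together with the visible shape, these determine p as stated.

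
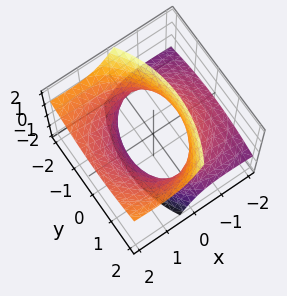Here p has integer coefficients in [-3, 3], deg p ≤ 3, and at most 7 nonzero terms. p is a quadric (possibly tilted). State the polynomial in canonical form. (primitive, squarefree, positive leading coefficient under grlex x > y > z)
x^2 - 3*x*z + y^2 - z^2 - 2

First, degree: no degree-1 surface has this shape, so deg p = 2.
Next, from the axis intercepts and sections: no z-intercept at any integer in the box.
Finally, fitting integer coefficients to these (and the overall shape) gives p.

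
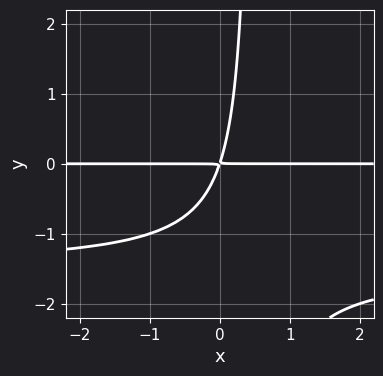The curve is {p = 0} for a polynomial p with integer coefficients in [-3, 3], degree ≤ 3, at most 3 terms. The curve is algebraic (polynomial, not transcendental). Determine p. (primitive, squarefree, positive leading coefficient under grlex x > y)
2*x*y^2 + 3*x*y - y^2

First, deg p = 3. No degree-2 curve has this shape.
Next, from the axis intercepts and sections: every point of the x-axis in the box is on the curve.
Finally, matching integer coefficients to the picture gives p.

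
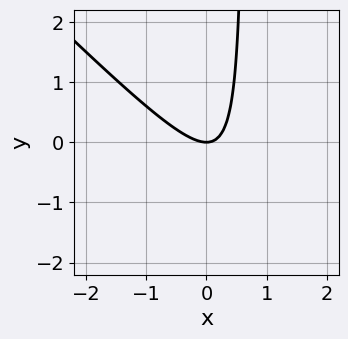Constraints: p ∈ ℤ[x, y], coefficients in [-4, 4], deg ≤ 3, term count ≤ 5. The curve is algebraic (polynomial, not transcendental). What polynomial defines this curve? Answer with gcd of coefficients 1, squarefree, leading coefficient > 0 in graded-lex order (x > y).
3*x^2 + 3*x*y - 2*y

Degree: the shape is more complex than any degree-1 curve, so deg p = 2.
Reading off the gridlines: it meets the y-axis at y = 0 (among the integer gridlines); it meets the x-axis at x = 0 (among the integer gridlines).
Matching integer coefficients to the picture gives p.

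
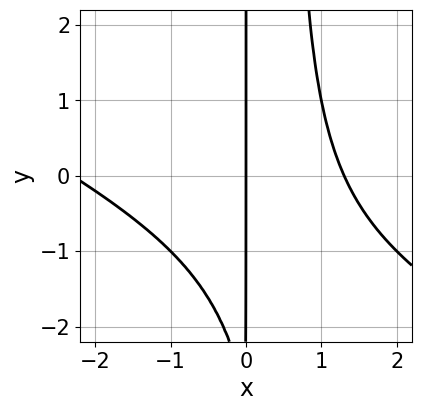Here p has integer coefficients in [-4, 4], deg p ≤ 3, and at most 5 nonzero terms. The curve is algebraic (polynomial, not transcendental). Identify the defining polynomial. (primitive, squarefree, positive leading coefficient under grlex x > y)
deg p = 3. No degree-2 curve has this shape.
Reading off the gridlines: it crosses the x-axis at the gridline x = 0; every point of the y-axis in the box is on the curve.
Together with the visible shape, these determine p as stated.

x^3 + 2*x^2*y + x^2 - x*y - 3*x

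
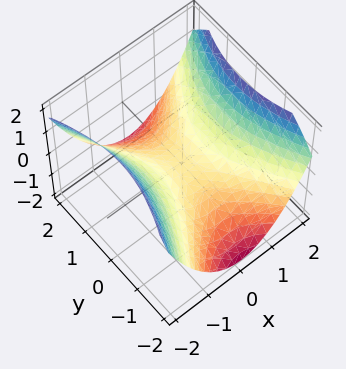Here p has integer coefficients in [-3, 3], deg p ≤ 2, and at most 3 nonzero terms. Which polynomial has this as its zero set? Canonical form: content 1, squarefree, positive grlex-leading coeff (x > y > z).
(a) The degree is 2 — a hyperbolic paraboloid; a quadric.
(b) Symmetries: mirror symmetry y ↦ −y ⇒ only even powers of y; mirror symmetry x ↦ −x ⇒ only even powers of x.
(c) From the visible intercepts: it crosses the z-axis at the gridline z = 0; it meets the x-axis at x = 0 (among the integer gridlines); it meets the y-axis at y = 0 (among the integer gridlines).
(d) Together with the visible shape, these determine p as stated.

2*x^2 - y^2 - 3*z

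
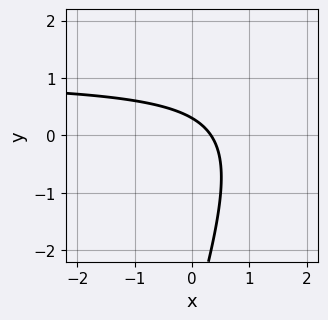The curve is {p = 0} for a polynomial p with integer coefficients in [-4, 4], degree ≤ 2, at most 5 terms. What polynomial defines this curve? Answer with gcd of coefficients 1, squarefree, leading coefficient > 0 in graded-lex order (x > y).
First, degree: the shape is more complex than any degree-1 curve, so deg p = 2.
Finally, matching integer coefficients to the picture gives p.

3*x*y - y^2 - 3*x - 3*y + 1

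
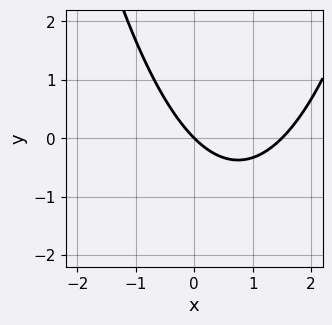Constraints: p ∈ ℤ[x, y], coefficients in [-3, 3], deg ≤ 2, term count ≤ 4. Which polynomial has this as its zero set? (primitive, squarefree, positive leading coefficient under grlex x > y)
2*x^2 - 3*x - 3*y

(a) deg p = 2. No degree-1 curve has this shape.
(b) Reading off the gridlines: it meets the x-axis at x = 0 (among the integer gridlines); one y-axis crossing is at y = 0.
(c) Assembling these constraints gives the stated polynomial.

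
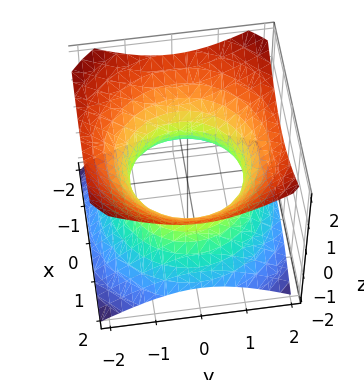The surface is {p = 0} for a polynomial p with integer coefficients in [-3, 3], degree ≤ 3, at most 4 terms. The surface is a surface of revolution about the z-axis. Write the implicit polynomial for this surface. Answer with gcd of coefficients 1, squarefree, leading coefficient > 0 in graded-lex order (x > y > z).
1. Degree: a generic line meets the surface in up to 2 points, so deg p = 2.
2. By symmetry, every cross-section ⟂ z is a circle, so x, y appear only via x² + y².
3. Against the integer gridlines: it misses every integer gridline on the z-axis; a circular section at z = 0 has radius between 1 and 2.
4. Matching integer coefficients to the picture gives p.

2*x^2 + 2*y^2 - 3*z^2 - 3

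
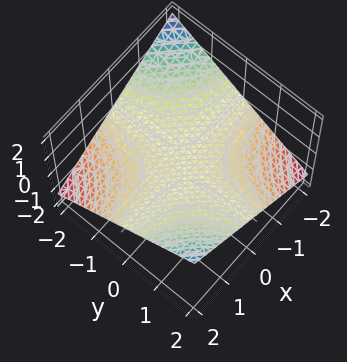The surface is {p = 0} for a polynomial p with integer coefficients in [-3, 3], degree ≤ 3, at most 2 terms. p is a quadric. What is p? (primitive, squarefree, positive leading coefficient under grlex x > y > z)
x*y - 3*z

1. deg p = 2.
2. Observable constraints: the visible y-axis segment lies entirely on the surface; it crosses the z-axis at the gridline z = 0; every point of the x-axis in the box is on the surface.
3. Together with the visible shape, these determine p as stated.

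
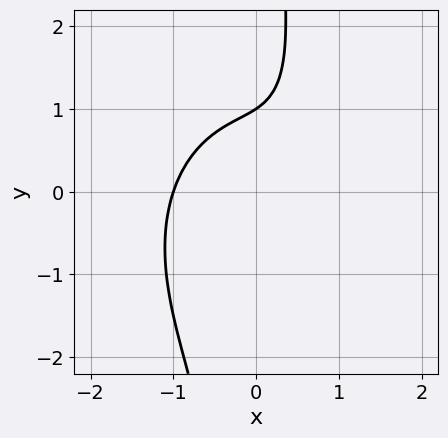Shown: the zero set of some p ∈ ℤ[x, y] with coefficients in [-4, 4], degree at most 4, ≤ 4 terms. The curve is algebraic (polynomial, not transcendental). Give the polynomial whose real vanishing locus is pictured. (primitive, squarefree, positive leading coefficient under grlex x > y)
3*x^3 + 2*x*y^2 - 3*y + 3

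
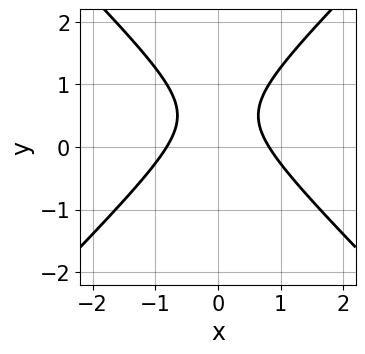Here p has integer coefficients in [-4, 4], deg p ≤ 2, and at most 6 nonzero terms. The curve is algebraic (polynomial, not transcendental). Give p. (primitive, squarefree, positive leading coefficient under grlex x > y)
3*x^2 - 3*y^2 + 3*y - 2

deg p = 2.
Symmetries: mirror symmetry x ↦ −x ⇒ only even powers of x.
Observable constraints: the curve avoids every integer y-axis point in the box.
Putting this together gives p.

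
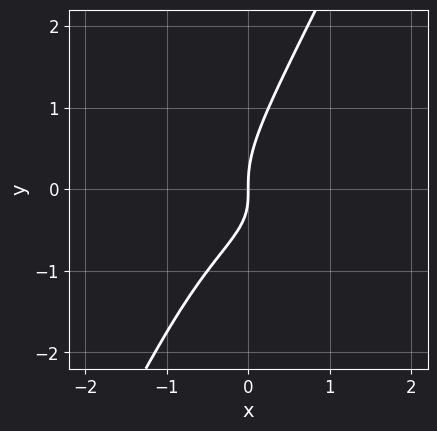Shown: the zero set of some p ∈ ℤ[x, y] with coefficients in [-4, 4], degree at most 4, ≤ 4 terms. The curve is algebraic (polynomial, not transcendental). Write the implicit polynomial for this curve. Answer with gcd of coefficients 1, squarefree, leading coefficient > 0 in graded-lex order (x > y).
2*x*y^2 - y^3 + x*y + x

(a) Degree: no degree-2 curve has this shape, so deg p = 3.
(b) Observable constraints: one x-axis crossing is at x = 0; one y-axis crossing is at y = 0.
(c) These observations pin down the coefficients.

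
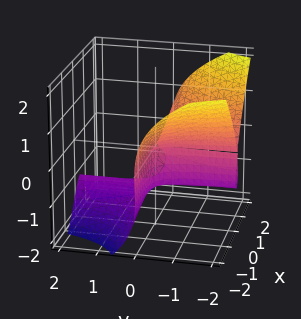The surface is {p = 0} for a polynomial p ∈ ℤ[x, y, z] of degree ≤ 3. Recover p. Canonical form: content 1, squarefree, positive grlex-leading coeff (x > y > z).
2*x^2*y + z^3 + z^2

First, degree: the shape is more complex than any degree-2 surface, so deg p = 3.
Next, from the axis intercepts and sections: every point of the y-axis in the box is on the surface; one z-axis crossing is at z = -1; the visible x-axis segment lies entirely on the surface.
Finally, fitting integer coefficients to these (and the overall shape) gives p.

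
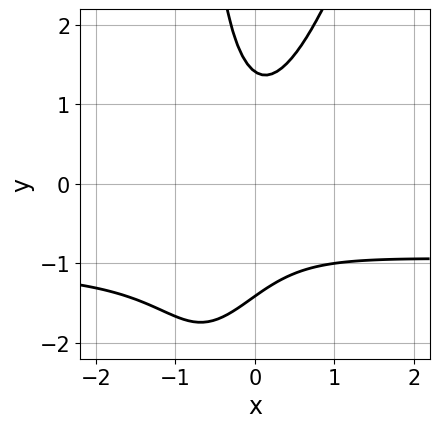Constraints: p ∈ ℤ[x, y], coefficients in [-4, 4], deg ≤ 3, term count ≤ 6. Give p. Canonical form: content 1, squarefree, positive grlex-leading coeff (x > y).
3*x^2*y - x*y^2 + 3*x^2 - y^2 + 2

1. Degree: a generic line meets the curve in up to 3 points, so deg p = 3.
2. Against the integer gridlines: no x-intercept at any integer in the box.
3. Solving for integer coefficients yields p as stated.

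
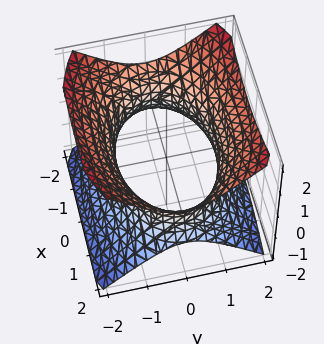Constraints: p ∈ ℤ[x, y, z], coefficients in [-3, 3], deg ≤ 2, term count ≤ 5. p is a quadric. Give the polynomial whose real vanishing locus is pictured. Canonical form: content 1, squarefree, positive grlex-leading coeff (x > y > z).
1. Degree: an hourglass — one-sheet hyperboloid; a quadric, so deg p = 2.
2. Symmetries: the x ↦ −x reflection is a symmetry, so x appears only in even powers; the y ↦ −y reflection is a symmetry, so y appears only in even powers; mirror symmetry z ↦ −z ⇒ only even powers of z.
3. From the axis intercepts and sections: the surface avoids every integer z-axis point in the box.
4. Together with the visible shape, these determine p as stated.

x^2 + 2*y^2 - 2*z^2 - 3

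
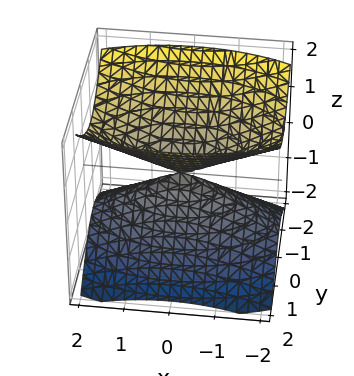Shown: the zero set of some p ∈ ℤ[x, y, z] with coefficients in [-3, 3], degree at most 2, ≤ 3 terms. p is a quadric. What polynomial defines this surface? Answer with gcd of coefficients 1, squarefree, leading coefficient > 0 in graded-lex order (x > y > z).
x^2 + 3*y^2 - 3*z^2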